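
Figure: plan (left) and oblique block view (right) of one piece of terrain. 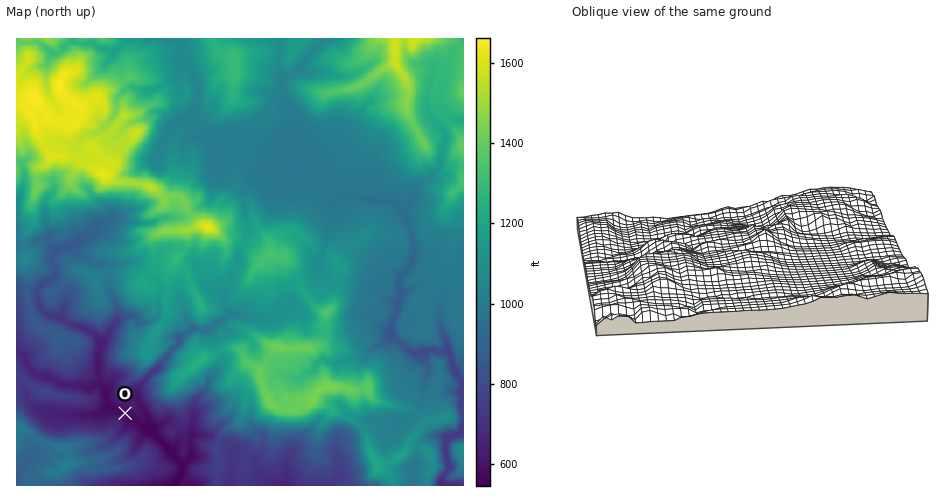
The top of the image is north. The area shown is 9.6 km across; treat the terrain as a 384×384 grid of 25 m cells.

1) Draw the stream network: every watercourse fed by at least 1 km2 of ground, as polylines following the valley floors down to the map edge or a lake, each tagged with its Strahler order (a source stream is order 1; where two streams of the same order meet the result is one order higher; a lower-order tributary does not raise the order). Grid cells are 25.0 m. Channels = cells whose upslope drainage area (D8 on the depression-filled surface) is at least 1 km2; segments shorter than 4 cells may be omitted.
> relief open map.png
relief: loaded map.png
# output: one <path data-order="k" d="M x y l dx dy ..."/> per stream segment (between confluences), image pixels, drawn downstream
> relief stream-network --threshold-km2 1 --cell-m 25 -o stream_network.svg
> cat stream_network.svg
<path data-order="1" d="M158 485l18 0"/><path data-order="2" d="M286 485l-7 0"/><path data-order="1" d="M231 471l-2 7 0 7"/><path data-order="1" d="M340 470l-1 6-10 9-43 0"/><path data-order="3" d="M182 468l0 3-6 11 0 3"/><path data-order="1" d="M286 467l0 3 1 1 0 11-1 3"/><path data-order="3" d="M151 431l17 17 1 4 11 10 2 6"/><path data-order="1" d="M404 417l12-3 5-7 0-14 2-1 0-5 2-4 0-4 3-7 0-4-2-4-1-9 6-5"/><path data-order="1" d="M61 415l37-1 5-2 3-4 6 0"/><path data-order="1" d="M194 415l0 9-1 1 0 4-3 7 0 12 2 1 0 5-3 5-6 4-1 5"/><path data-order="2" d="M112 408l8 3 7 3 14 12 4 2 3 0 3 3"/><path data-order="2" d="M101 385l5 9 2 10 4 4"/><path data-order="1" d="M304 376l3-4 5 0 2-1 2-7 5-5 5 0 3 3 5 0 1 1 6 0 10-6 14 0 11-12 7-2 3-3 11 0"/><path data-order="1" d="M26 361l1 5 7 7 5 3 4 0 3 2 8 1 3 4 6 2 11 0 1 1 9 0 1 1 6 0 4-2 6 0"/><path data-order="3" d="M447 351l4 4 1 10 2 5 0 3 7 9 1 3 0 5 1 1 0 31-1 2 0 4-4 4-11 11-1 13 2 5 0 7-1 3-3 4-3 7 4 3 13 0"/><path data-order="3" d="M431 350l4 0 3 2 9-1"/><path data-order="2" d="M101 343l-2 11-1 1 0 11 1 2 2 17"/><path data-order="3" d="M397 340l13 11 21-1"/><path data-order="3" d="M392 335l5 5"/><path data-order="1" d="M388 331l4 4"/><path data-order="1" d="M125 317l-7 4-7 7-5 9-5 6"/><path data-order="2" d="M229 315l-6 5-6 2-8 7-3 1-14-1-4 4-6 2-1 1 0 5-1 2-6 5-6 6-2 4-6 5-3 7-5 2-16 18 0 6 14 24 1 11"/><path data-order="1" d="M285 310l-9 7-7 0-2 2-16 0-1-2-5 0-7-2-9 0"/><path data-order="1" d="M439 309l0 10 8 24 0 8"/><path data-order="3" d="M398 303l0 6-6 13 0 13"/><path data-order="1" d="M221 293l3 5 0 5 5 9 0 3"/><path data-order="1" d="M377 291l11 9 10 3"/><path data-order="1" d="M101 263l-6 0-11-6-6-1-9-10-1 0"/><path data-order="1" d="M321 258l1-1 0-4 5-14 0-20 6-7 0-9 4-5"/><path data-order="2" d="M55 252l-3 5 0 6 3 4 1 8-6 6-5 1-4 3-5 6 0 4 5 13 7 7 8 1 4 3 2 0 8 5 13 4 5 3 4 2 7 7 2 3"/><path data-order="2" d="M68 246l-6 1-7 5"/><path data-order="1" d="M48 239l2 5 5 5 0 3"/><path data-order="1" d="M111 219l-9 2-5 2-3 7-5 5-21 11"/><path data-order="3" d="M405 214l1 2 0 6 7 14 0 6 1 1 0 14-5 11-10 10-1 8 2 5 0 7-2 5"/><path data-order="1" d="M18 200l-1 1 0 45"/><path data-order="3" d="M388 200l4 1 13 13"/><path data-order="3" d="M337 198l4-1 10 0 2 1 10 0 1 2 8 0 2 1 14-1"/><path data-order="3" d="M309 187l10 9 10 6 6-4 2 0"/><path data-order="1" d="M284 181l3-2 3 1 9 0 1 1 4 0"/><path data-order="3" d="M304 181l5 6"/><path data-order="1" d="M256 173l6-7 10-18"/><path data-order="1" d="M314 167l-1 1 0 4-6 5 0 4 2 6"/><path data-order="1" d="M216 161l6-6"/><path data-order="2" d="M222 155l5-1 9-7 7-2 3 0 5-3 6 0 2 2 8 7 3 0 2-3"/><path data-order="1" d="M160 151l8-18 8-10 3-2 4 0 4 4"/><path data-order="2" d="M272 148l9-9 6 0 1 1"/><path data-order="2" d="M210 145l11 10 1 0"/><path data-order="1" d="M348 142l5 11 8 8 6 1 5 6 0 6-5 7 21 19"/><path data-order="3" d="M288 140l0 2 10 10 0 6 1 1 1 8 2 6 2 8"/><path data-order="1" d="M90 134l4 0 4-2 13-12 5-8 0-13 11-11 6-2 4 3 3 0 6 2 4 0 3-2 2 0 13-8 8-4 3-2 0-8 1-4 3 0"/><path data-order="2" d="M187 125l1 5 6 7 9 1 7 7"/><path data-order="1" d="M427 93l0 14 1 4 4 7 12 12 2 4 0 6-4 9 0 6-1 1-1 10-13 14-3 1-10 9-1 5-9 12 1 7"/><path data-order="2" d="M283 82l1 20 4 5 7 16-5 7-2 10"/><path data-order="1" d="M283 78l0 4"/><path data-order="1" d="M308 72l-3 0-1-1-11 1-7 5-3 5"/><path data-order="1" d="M47 63l5-8 8-4 9-9 25 1 5 5 5 0 7 3 2 0 4-2"/><path data-order="2" d="M183 63l5 2 5 11 3 3 0 6 3 5 0 8-3 7-4 11-3 3-2 1 0 5"/><path data-order="1" d="M115 53l2-4"/><path data-order="2" d="M117 49l8-8 2 0 4-2 35 0 1 1 6 0 1 1 4 0 3 2 0 6-1 1-1 8 4 5"/>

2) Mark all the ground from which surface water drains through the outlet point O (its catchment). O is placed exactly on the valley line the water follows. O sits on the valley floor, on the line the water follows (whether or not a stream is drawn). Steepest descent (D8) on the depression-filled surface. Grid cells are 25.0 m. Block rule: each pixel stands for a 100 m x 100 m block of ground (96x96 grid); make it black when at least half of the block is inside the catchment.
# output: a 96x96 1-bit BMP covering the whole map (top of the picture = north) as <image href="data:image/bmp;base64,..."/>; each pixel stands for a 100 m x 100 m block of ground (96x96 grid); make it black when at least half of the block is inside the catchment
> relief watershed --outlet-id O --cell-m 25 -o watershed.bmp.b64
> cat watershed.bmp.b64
<image width="96" height="96" href="data:image/bmp;base64,Qk2+BAAAAAAAAD4AAAAoAAAAYAAAAGAAAAABAAEAAAAAAIAEAAATCwAAEwsAAAIAAAAAAAAA////AAAAAAAAAAAAAAAAAAAAAAAAAAAAAAAAAAAAAAAAAAAAAAAAAAAAAAAAAAAAAAAAAAAAAAAAAAAAAAAAAAAAAAAAAAAAAAAAAAAAAAAAAAAAAAAAAAAAAAAAAAAAAAAAAAAAAAAA4AAAAAAAAAAAAAAD/4AAAAAAAAAAAAAP/+AAAAAAAAAAAAA///AAAAAAAAAAAAB///gAAAAAAAAAAAD///wAAAAAAAAAAAD///4AAAAAAAAAAAD///4AAAAAAAAAAAD///8AAAAAAAAAAAD///+AAAAAAAAAAAD///8AAAAAAAAAAAD///8AAAAAAAAAAAD///4AAAAAAAAAAAD///4AAAAAAAAAAAD///8AAAAAAAAAAAD///+AAAAAAAAAAAD////AAAAAAAAAAAD////gAAAAAAAAAAD////gAAAAAAAAAAD////wAAAAAAAAAAD////wAAAAAAAAAAD////wAAAAAAAAAAD////wAAAAAAAAAAD////4AAAAAAAAAAD////8AAAAAAAAAAD////8AAAAAAAAAAD////+AAAAAAAAAAD/////AAAAAAAAAAD/////AAAAAAAAAAD/////AAAAAAAAAAD/////AAAAAAAAAAD/////AAAAAAAAAAD/////AAAAAAAAAAD/////AAAAAAAAAAD/////gAAAAAAAAAD/////gAAAAAAAAAD/////gAAAAAAAAAD/////gAAAAAAAAAD/////gAAAAAAAAAD/////wAAAAAAAAAD/////wAAAAAAAAAA/////4AAAAAAAAAB/////8AAAAAAAAAB/////+AAAAAAAAAB/////+AAAAAAAAAA/////+AAAAAAAAAA/////+AAAAAAAAAAf/////gAAAAAAAAAf/////gAAAAAAAAAf/////AAAAAAAAAAf////+AAAAAAAAAAf////+AAAAAAAAAAf////8AAAAAAAAAAP////8AAAAAAAAAAP///+AAAAAAAAAAAP///8AAAAAAAAAAAH///wAAAAAAAAAAAH//gAAAAAAAAAAAAP//AAAAAAAAAAAAAP/4AAAAAAAAAAAAAD/wAAAAAAAAAAAAAB/AAAAAAAAAAAAAAA8AAAAAAAAAAAAAAAAAAAAAAAAAAAAAAAAAAAAAAAAAAAAAAAAAAAAAAAAAAAAAAAAAAAAAAAAAAAAAAAAAAAAAAAAAAAAAAAAAAAAAAAAAAAAAAAAAAAAAAAAAAAAAAAAAAAAAAAAAAAAAAAAAAAAAAAAAAAAAAAAAAAAAAAAAAAAAAAAAAAAAAAAAAAAAAAAAAAAAAAAAAAAAAAAAAAAAAAAAAAAAAAAAAAAAAAAAAAAAAAAAAAAAAAAAAAAAAAAAAAAAAAAAAAAAAAAAAAAAAAAAAAAAAAAAAAAAAAAAAAAAAAAAAAAAAAAAAAAAAAAAAAAAAAAAAAAAAAAAAAAAAAAAAAAAAAAAAAAAAAAAAAAAAAAAAAAAAAAAAAAAAAAAAAAAAAAAAAAAAAAAAAAAAAAAAAAAA="/>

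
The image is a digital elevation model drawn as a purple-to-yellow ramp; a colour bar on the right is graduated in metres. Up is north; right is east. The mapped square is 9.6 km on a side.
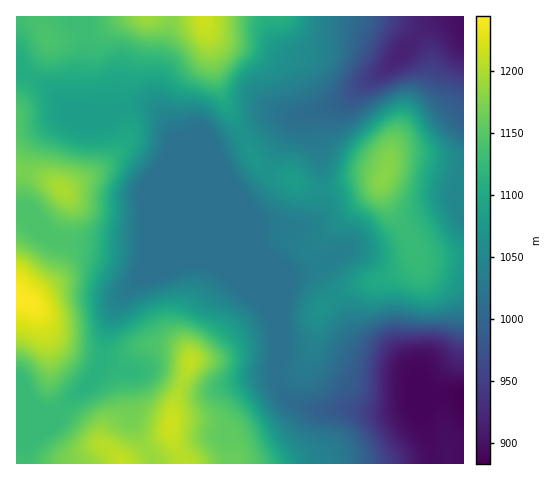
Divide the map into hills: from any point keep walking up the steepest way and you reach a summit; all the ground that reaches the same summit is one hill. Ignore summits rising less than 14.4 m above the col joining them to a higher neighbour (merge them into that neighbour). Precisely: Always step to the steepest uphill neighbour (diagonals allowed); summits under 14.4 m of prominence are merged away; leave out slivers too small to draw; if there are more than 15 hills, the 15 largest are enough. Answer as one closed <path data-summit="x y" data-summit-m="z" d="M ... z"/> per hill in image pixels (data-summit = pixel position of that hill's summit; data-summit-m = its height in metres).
<path data-summit="383 179" data-summit-m="1180" d="M463 16l-21 1-14 6-42 45-18 12-27 22-19 7-5 6-1 12 4 20 2 55-8 18-13 7-16-2-27 0-2 2 3 72 14 16 4 14 0-28 10-23 14-5 14-1 9 8 21 33 8 21 9 9 30 14 14 9 9 8 2 8 13 11 4 2 20 0 8 3 2-1z"/><path data-summit="204 17" data-summit-m="1217" d="M448 16l-431 0-1 53 37 23 17 18 41 4 19-8 18 0 9 3 6 7 15 25 56 137 24 20 1-31-3-11-43-106 32-16 29-20 31 0 36-12 27-22 18-12 42-45z"/><path data-summit="171 426" data-summit-m="1218" d="M202 261l-13 0-21 5-29 12-20 21-14 38-5 26 27 8 3 47 24 46 278-1-1-15-10-34 9-15-42 14-21 0-14-4-33 1-22-6-11-5-10-17-1-11 4-14 0-15-7-27-16-18-27-23-14-10z"/><path data-summit="17 297" data-summit-m="1245" d="M315 272l-27 4-11 25 3 56-4 18 2 10 8 12 12 7 22 6 33-1 14 4 26-1 37-13-9 15 10 34 1 15 31 1 1-66-10-3-20 0-4-2-13-11-2-8-9-8-14-9-30-14-9-9-11-27-18-27z"/><path data-summit="62 189" data-summit-m="1199" d="M18 70l-2 0 1 143 22 8 15 18 6 2 50 4 36-3 44 19 12 0 14 3 17 12-55-135-15-25-6-7-9-3-18 0-19 8-41-4-17-18z"/><path data-summit="294 180" data-summit-m="1083" d="M321 109l-23 6-24-1-29 20-32 16 43 106 2 11-2-19 0-21 2-2 43 2 10-5 8-12 3-8 0-27-2-28-4-29z"/><path data-summit="123 463" data-summit-m="1212" d="M103 364l-3 0-5 12-12 13-51 48-8 4 0 23 130-1-24-45-3-47z"/>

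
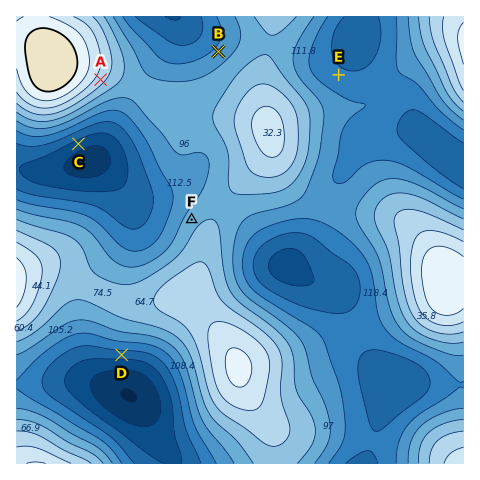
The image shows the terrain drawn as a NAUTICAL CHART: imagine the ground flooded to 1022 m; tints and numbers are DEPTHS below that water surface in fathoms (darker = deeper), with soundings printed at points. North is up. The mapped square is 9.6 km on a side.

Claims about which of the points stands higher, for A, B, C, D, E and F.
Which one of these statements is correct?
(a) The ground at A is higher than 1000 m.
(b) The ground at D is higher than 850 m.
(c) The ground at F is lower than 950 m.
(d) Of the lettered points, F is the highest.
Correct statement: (c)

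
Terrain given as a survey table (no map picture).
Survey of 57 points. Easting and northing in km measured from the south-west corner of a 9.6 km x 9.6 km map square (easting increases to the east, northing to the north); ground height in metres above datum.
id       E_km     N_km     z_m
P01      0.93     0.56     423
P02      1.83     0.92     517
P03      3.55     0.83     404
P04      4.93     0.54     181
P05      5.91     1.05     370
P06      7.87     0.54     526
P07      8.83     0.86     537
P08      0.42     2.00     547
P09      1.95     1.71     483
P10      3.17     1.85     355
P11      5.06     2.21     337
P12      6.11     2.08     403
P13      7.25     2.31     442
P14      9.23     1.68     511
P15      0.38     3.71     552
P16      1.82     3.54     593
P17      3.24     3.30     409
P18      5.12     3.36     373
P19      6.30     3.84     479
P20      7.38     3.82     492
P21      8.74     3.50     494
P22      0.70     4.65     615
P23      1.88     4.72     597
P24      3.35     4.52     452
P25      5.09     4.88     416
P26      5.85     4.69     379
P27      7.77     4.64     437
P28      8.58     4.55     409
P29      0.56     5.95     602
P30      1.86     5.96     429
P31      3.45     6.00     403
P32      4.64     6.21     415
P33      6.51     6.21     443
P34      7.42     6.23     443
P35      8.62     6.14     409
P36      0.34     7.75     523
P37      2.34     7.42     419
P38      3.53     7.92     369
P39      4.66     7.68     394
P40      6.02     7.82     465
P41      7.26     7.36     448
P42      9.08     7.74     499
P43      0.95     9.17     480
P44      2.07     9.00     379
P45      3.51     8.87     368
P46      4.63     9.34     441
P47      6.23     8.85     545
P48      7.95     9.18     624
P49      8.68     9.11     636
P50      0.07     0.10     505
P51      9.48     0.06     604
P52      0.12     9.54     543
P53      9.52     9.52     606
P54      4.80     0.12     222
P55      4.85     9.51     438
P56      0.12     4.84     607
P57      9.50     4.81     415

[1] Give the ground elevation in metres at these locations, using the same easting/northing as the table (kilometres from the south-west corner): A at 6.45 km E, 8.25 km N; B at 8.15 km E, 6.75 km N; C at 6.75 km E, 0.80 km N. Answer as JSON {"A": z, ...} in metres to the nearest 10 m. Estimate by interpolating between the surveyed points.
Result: {"A": 530, "B": 410, "C": 440}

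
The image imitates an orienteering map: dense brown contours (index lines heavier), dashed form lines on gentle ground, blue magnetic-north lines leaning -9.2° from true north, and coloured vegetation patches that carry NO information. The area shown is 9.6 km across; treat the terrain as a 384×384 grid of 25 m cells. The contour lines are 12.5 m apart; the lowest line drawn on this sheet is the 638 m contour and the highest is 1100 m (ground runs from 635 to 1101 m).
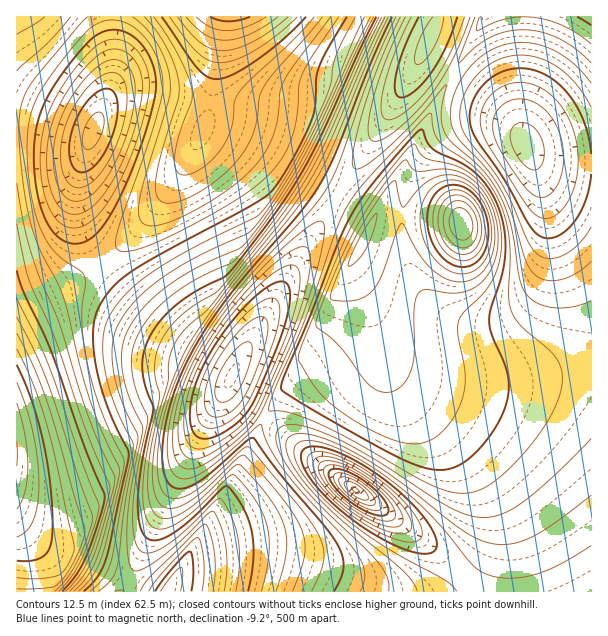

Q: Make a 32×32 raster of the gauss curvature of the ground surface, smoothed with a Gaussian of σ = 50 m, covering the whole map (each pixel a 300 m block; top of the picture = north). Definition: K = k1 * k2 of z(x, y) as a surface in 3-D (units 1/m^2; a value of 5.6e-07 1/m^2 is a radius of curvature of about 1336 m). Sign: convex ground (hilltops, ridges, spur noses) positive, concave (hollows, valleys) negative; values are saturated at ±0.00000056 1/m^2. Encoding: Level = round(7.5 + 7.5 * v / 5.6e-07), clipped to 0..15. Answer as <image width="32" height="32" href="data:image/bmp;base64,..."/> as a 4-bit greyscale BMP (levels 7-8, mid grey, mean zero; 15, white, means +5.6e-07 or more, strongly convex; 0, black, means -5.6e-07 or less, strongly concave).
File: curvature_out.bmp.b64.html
<image width="32" height="32" href="data:image/bmp;base64,Qk12AgAAAAAAAHYAAAAoAAAAIAAAACAAAAABAAQAAAAAAAACAAATCwAAEwsAABAAAAAAAAAAAAAAABEREQAiIiIAMzMzAERERABVVVUAZmZmAHd3dwCIiIgAmZmZAKqqqgC7u7sAzMzMAN3d3QDu7u4A////AIiXd3eId3d3d3d3d3d3d3eIiHd3eHd3d3d3d3d3d3d3d4h3d3iHd3d3d3d3d3d3d3d4h3d3h3eId3d3d3d3d3d3d4d3d4h4iHd4d3d3d3d3d3eId3d4iId3/Hd3d3d3d3d3eHiIeIh3eKd3eIiHd3d3d3iIiHeHd3d3eIiIh3d3h3d4eIiId3d3eIiIiId3d4h3iHeIiIZ3d4iIiIh3d3eIiIiHeIiHd3iIiIiId3d3iHeIh3iIiIh4iIiIiHd3d4d3iIh3iIiId3d4iId3d3d3d3iId4iIh3d3d4h3d3d3d3d3iId4iIh3d3d3d3d3d4d3d3iIeIiId3d3d3d3d3eId3d3iHeIiHh3eHd3d3d3h3d3d3iHiHd4h3h3d3d3d3d3d3d3h4d3d4h3d3d3d3d3d3d3d3eHd3eId3eZd3d3d3d3d4iHiHd3eId4qod4h3iId3eIh3iHd3eHeJl3eId4iId4iIh4h3d3h3eId4iIeIiId4iIiIh3d3h3d3iIiHeIiHeIiIiId3d4d3d4iIh3iIiHiIiIiId3d3d4iIiId4iIh3iIiIiHd4h3iIiIiHd4iId3d3d3iHiIh4iIiId3eIiId3d3d3d4iId4iIiHd3eIiHd3d3d3eIiId4iId3iHeIh3d3d3d3eIiHeIh3d4h3d4d3d3d3d3iIiHd3d3"/>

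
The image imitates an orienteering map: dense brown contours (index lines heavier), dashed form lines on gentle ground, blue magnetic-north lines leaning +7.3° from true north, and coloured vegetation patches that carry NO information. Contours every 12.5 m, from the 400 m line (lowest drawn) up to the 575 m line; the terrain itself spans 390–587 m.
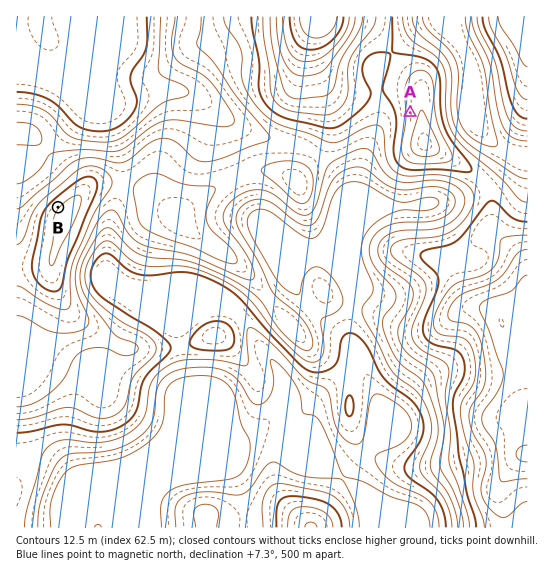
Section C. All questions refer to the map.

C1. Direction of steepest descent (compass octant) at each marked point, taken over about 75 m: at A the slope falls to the W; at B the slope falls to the NW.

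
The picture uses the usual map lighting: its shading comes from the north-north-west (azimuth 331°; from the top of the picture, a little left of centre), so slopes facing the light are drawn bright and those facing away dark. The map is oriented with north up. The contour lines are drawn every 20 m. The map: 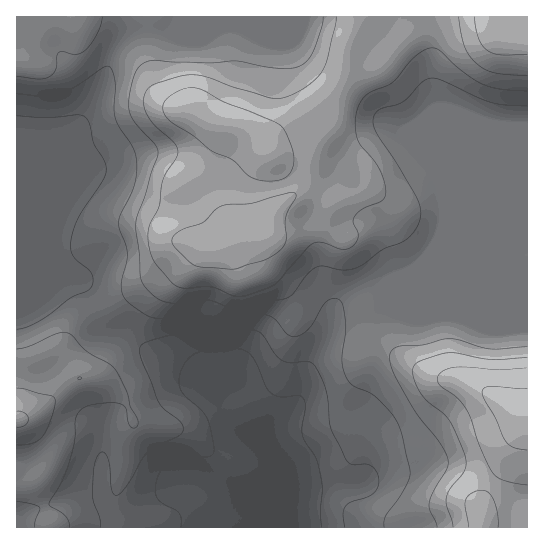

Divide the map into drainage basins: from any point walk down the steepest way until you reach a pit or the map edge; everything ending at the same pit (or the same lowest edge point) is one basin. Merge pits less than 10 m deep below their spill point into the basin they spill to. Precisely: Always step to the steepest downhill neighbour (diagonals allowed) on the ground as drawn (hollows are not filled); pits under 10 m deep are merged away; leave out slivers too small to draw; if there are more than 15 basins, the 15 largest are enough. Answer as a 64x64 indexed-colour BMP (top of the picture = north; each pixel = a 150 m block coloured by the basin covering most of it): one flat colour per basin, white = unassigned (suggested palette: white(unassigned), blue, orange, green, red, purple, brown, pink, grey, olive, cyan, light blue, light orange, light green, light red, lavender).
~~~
<image width="64" height="64" href="data:image/bmp;base64,Qk12CAAAAAAAAHYAAAAoAAAAQAAAAEAAAAABAAQAAAAAAAAIAAATCwAAEwsAABAAAAAAAAAA////ALR3HwAOf/8ALKAsACgn1gC9Z5QAS1aMAMJ34wB/f38AIr28AM++FwDox64AeLv/AIrfmACWmP8A1bDFABEREREREREREREREREREREREREREREREREREREREREREREREREREREREREREREREREREREREREREREREREREREREREREREREREREREREREREREREREREREREREREREREREREREREREREREREREREREREREREREREREREREREREREREREREREREREREREREREREREREREREREREREREREREREREREREREREREREREREREREREREREREREREREREREREREREREREREREREREREREREREREREREREREREREREREREREREREREREREREREREREREREREREREREREREREREREREREREREREREREREREREREREREREREREREREREREREREREREREREREREREREREREREREREREREREREREREREREREREREREREREREREREREREREREREREREREREREREREREREREREREREREREREREREREREREREREREREREREREREREREREREREREREREREREREREREREREREREREREREREREREREREREREREREREREREREREREREREREREREREiERERERERERERERERERERERERERERERERERERERERESIiERERERERERERERERERERERERERERERERERERERERIiIhEREREREREREREREREREREREREREREREREREREREiIiIRERERERERERERERERERERERERERERERERERERESIiIiERERERERERERERERERERERERERERERERERERERIiIiIREREREREREREREREREREREREREREREREREREREiIiIRERERERERERERERERERERERERERERERERERERESIiIhERERERERERERERERERERERERERERERERERERERIiIiEREREREREREREREREREREREREREREREREREREREiIiIRERERERERERERERERERERERERERERERERERERESIiIiERERERERERERERERERERERERERERERERERERERIiIiIhEREREREREREREREREREREREREREREREREREREiIiIiIhERERERERERERERERERERERERERERERERERESIiIiIiIhERERERERERERERERERERERERERERERERERIiIiIiIiIREREREREREREREREREREREREREREREREREiIiIiIiIiIRERERERERERERERERERERERERERERERESIiIiIiIiIiERERERERERERERERERERERERERERERERIiIiIiIiIiIiEREREREREREREREREREREREREREREREiIiIiIiIiIiIhERERERERERERERERERERERERERERESIiIiIiIiIiIiIRERERERERERERERERERERERERERERIiIiIiIiIiIiIiEREREREREREREREREREREREREREREiIiIiIiIiIiIiIiIiIhERERERERERERERERERERERESIiIiIiIiIiIiIiIiIiIiERERERERERERERERERERERIiIiIiIiIiIiIiIiIiIiIhEREREREREREREREREREREiIiIiIiIiIiIiIiIiIiIiERERERERERERERERERERESIiIiIiIiIiIiIiIiIiIiIRERERERERERERERERERERIiIiIiIiIiIiIiIiIiIiIiEREREREREREREREREREREiIiIiIiIiIiIiIiIiIiIiIhERERERERERERERERERESIiIiIiIiIiIiIiIiIiIiIiERERERERERERERERERERIiIiIiIiIiIiIiIiIiIiIiEREREREREREREREREREREiIiIiIiIiIiIiIiIiIiIiIRERERERERERERERERERESIiIiIiIiIiIiIiIiIiIiIRERERERERERERERERERERIiIiIiIiIiIiIiIiIiIiIhEREREREREREREREREREREiIiIiIiIiIiIiIiIiIiIhERERERERERERERERERERESIiIiIiIiIiIiIiIiIiIhERERERERERERERERERERERIiIiIiIiIiIiIiIiIiIhEREREREREREREREREREREREiIiIiIiIiIiIiIiIiERERERERERERERERERERERERESIiIiIiIiIiIiIiIhERERERERERERERERERERERERERIiIiIiIiIiIiIiEREREREREREREREREREREREREREREiIiIiIiIiIiIhERERERERERERERERERERERERERERESIiIiIiIiIiIiERERERERERERERERERERERERERERERIiIiIiIiIiIiEREREREREREREREREREREREREREREREiIiIiIiIiIiIRERERERERERERERERERERERERERERESIiIiIiIiIiIhEREREREREREREREREREREREREREREREiIiIiIiIiIiERERERERERERERERERERERERERERERERIiIiIiIiIiIREREREREREREREREREREREREREREREREiIiIiIiIiIhERERERERERERERERERERERERERERERESIiIiIiIiIiEREREREREREREREREREREREREREREREREiIiIiIiIiIRERERERERERERERERERERERERERERERERIiIiIiIiIhERERERERERERERERERERERERERERER"/>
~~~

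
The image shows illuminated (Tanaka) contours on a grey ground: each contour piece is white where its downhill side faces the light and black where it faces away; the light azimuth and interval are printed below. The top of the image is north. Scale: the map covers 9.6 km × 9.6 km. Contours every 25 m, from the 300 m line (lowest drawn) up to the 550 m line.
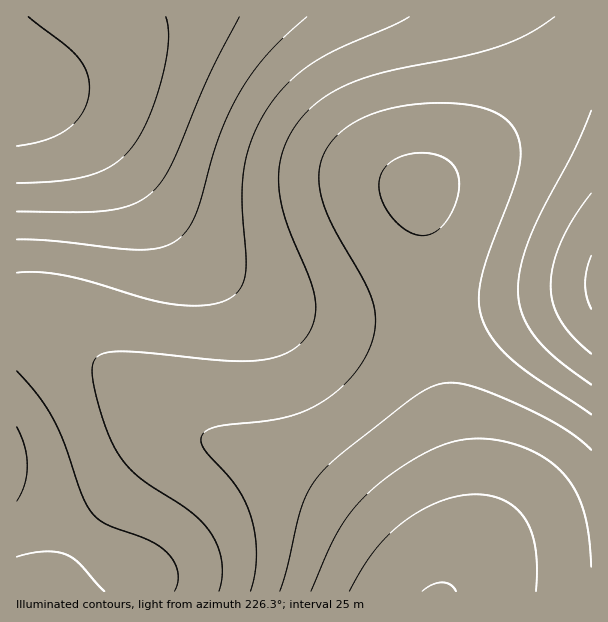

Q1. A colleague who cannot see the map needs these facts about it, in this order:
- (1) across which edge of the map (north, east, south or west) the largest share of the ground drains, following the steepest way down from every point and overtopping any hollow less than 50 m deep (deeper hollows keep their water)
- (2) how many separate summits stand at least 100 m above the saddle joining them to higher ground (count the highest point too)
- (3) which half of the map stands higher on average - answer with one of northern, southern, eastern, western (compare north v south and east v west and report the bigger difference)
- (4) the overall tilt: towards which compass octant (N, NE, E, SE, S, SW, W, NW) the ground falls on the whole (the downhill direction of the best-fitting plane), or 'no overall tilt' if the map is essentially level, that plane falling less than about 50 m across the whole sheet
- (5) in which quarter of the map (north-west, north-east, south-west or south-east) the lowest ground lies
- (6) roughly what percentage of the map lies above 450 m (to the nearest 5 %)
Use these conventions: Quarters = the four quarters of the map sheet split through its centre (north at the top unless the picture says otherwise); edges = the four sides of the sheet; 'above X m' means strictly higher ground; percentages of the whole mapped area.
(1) The largest share of the runoff leaves by the southern edge.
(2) Counting only tops that stand 100 m proud, the map has 1 summit.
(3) Taken as a whole, the western half is higher than the eastern.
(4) The general tilt is down to the south-east (the land rises towards the north-west).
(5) Look to the south-east quarter for the lowest ground.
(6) About 25 % of the map lies above 450 m.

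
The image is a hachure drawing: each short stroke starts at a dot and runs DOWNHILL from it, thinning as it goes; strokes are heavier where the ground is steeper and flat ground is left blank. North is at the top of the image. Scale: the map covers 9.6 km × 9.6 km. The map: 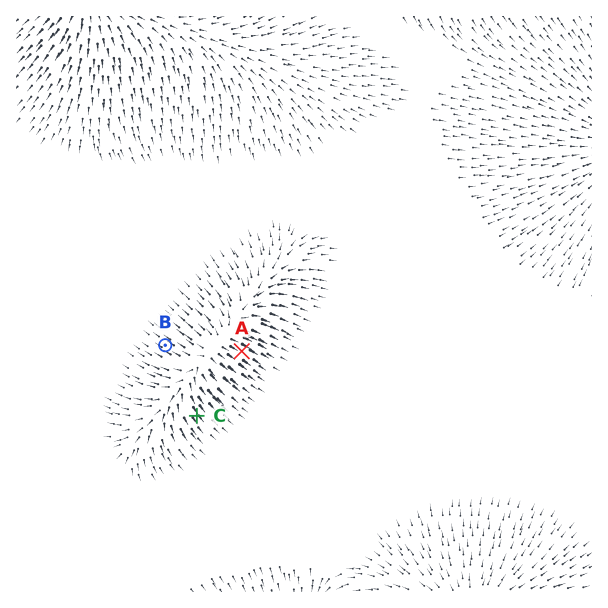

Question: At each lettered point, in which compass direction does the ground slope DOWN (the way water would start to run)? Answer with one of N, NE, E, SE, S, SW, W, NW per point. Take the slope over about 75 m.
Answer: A SE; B NW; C SE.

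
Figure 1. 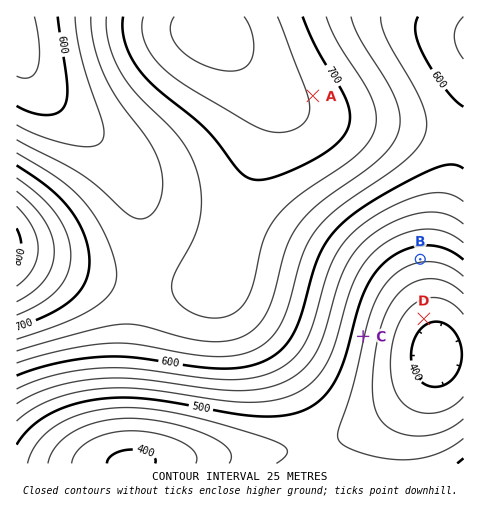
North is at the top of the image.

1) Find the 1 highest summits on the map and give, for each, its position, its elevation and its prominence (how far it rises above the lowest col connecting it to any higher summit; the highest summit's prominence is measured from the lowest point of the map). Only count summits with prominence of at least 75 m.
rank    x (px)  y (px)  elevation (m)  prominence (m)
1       210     32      763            95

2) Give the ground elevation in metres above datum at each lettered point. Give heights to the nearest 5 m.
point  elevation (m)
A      720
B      480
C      475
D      405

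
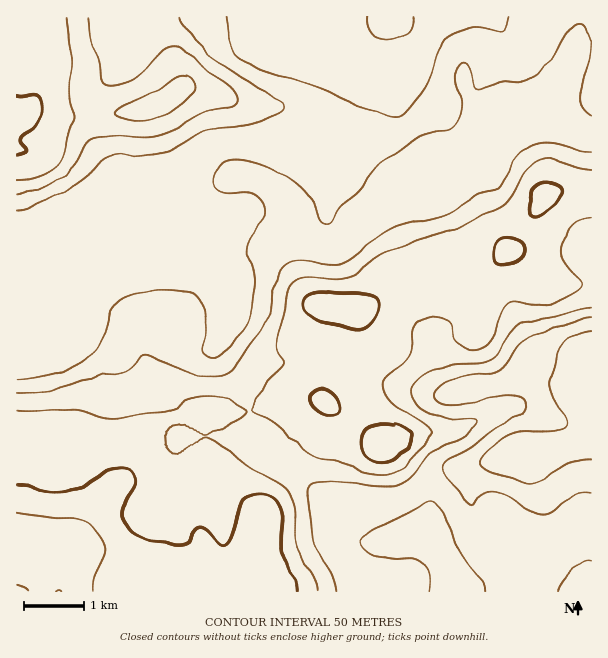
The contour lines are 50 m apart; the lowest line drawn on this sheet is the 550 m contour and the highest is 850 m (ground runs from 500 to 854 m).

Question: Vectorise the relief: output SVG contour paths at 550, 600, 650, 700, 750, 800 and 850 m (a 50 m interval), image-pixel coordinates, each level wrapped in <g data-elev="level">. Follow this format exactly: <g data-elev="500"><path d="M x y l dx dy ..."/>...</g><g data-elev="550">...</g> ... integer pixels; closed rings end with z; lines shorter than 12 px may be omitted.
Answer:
<g data-elev="550"><path d="M591 460l-10 0-9 2-33 20-9 2-44-13-4-3-2-4 2-6 8-9 11-9 10-6 16-4 28 1 6-2 5-3 1-3-1-4-16-29 0-10 5-14 4-16 3-6 13-9 16-4"/><path d="M366 17l1 9 4 7 9 5 10 1 11-2 8-4 4-7 1-9"/><path d="M508 17l-1 10-3 4-21-3-10 0-15 4-13 7-7 11-6 24-6 13-19 24-6 4-6 1-29-8-52-22-48-15-18-8-12-9-6-9-2-7 0-21"/></g><g data-elev="600"><path d="M591 493l-9 0-7 2-21 16-9 3-6 0-8-2-22-16-12-4-12 2-12 11-3 0-26-32-2-5 2-4 6-6 23-12 30-23 21-11 3-4 0-3-3-4-5-3-13-3-14 2-28 8-14 1-11-4-3-3-2-4 4-8 14-8 15-4 24-1 9-4 8-8 11-18 8-6 48-16 16-4"/><path d="M17 211l12-3 43-21 15-11 15-16 6-4 11-2 27 1 13-1 15-6 33-18 38-4 31-12 7-4-1-5-6-6-64-42-30-33-4-7"/><path d="M591 115l-7-7-4-10 2-11 8-27 0-21-5-12-3-3-4-1-5 2-4 5-25 38-8 7-9 5-27 2-21 7-5-4-6-19-3-3-4 1-4 5-1 11 1 9 5 12 0 6-3 11-4 8-6 4-15 1-9 3-41 26-9 8-18 23-16 16-8 14-4 3-5-1-4-4-7-18-6-9-23-17-15-7-23-7-12-1-9 2-6 5-5 7-1 8 3 6 8 5 21-1 9 2 8 7 3 11-2 7-11 17-3 9 0 9 6 24-5 37-5 12-18 23-7 6-7 2-6-1-4-4-1-5 4-18 0-10-4-15-7-10-6-3-7-1-32 0-24 6-11 6-4 6-13 38-3 6-7 6-17 9-18 7-18 3-18 1"/></g><g data-elev="650"><path d="M336 591l-5-18-14-23-4-11-6-47 2-7 8-3 22 0 45 5 14-2 10-4 6-6 11-15 7-8 9-6 25-11 7-6 4-6-1-3-3-1-20 0-13-3-11-3-9-6-6-6-2-8 2-7 5-8 10-7 17-5 15-3 22-1 8-2 8-7 13-23 9-7 25-4 45-11"/><path d="M485 591l-4-12-21-27-17-41-6-7-8-4-6 3-19 13-34 15-7 6-2 6 4 8 10 5 14 3 24 0 10 4 4 4 2 6 0 18"/><path d="M591 561l-6 0-7 5-16 16-4 9"/><path d="M17 194l28-8 18-9 12-12 10-19 8-7 17-3 34 1 15-2 17-7 27-16 9-2 19-3 7-5-1-7-8-9-23-17-21-18-11-5-5 1-5 3-20 21-10 7-18 7-8 0-4-1-3-4-2-18-8-24-3-21"/><path d="M591 153l-40-11-9 0-8 2-9 4-6 7-13 23-6 8-6 3-21 7-24 17-13 5-43 10-21 13-21 19-9 4-10 1-30-5-14 3-6 5-4 8-9 37-6 14-25 38-11 9-14 2-16-2-20-5-25-12-8-2-3 2-9 11-9 4-33 6-45 13-28 3"/></g><g data-elev="700"><path d="M318 591l-4-13-16-29-3-12-1-31-4-11-6-8-9-7-21-11-47-32-7 2-23 14-4 0-8-9 0-9 2-4 6-6 12 1 18 9 4 0 34-18 5-6-5-4-19-9-16-2-17 3-21 13-24 2-28 5-12-1-20-6-10-2-57 1"/><path d="M17 180l24-5 15-8 6-9 5-21 7-17 1-4-6-21 2-30-3-24-1-24"/><path d="M591 170l-13-2-26-8-7-1-8 2-10 8-15 28-11 10-18 7-28 16-33 8-41 16-9 6-13 12-9 5-12 2-30-2-13 4-5 4-3 8-5 25-6 23 0 9 8 10 0 5-20 21-13 24 25 14 30 28 9 5 24 5 21 9 12 3 15 0 12-4 9-7 18-20 6-11 0-3-5-4-34-21-6-8-5-10 0-5 2-3 18-14 9-11 2-8-1-13 2-7 5-4 6-2 19 0 6 4 4 15 5 6 14 5 6 1 6-2 6-7 11-29 7-9 6-2 21 4 12-1 17-7 15-10 2-3-1-3-11-11-6-9-2-9 0-7 4-11 7-9 8-5 10-2"/><path d="M136 120l19-1 17-8 21-18 3-6-2-4-7-6-8-1-21 14-34 15-9 8 2 3 3 1z"/></g><g data-elev="750"><path d="M299 591l-3-9-10-19-3-12-2-42-5-8-7-5-14-2-6 2-5 4-5 9-7 27-4 7-3 3-4-1-14-15-7-4-5 3-7 13-9 3-36-7-9-5-8-8-3-9 0-9 11-21 2-6-3-7-7-5-7-1-8 2-30 18-15 5-16 0-33-8"/><path d="M377 462l12 0 12-7 10-14 1-6-2-4-9-5-12-2-15 2-9 4-4 8 1 12 5 8z"/><path d="M327 414l8 0 4-3 1-4-1-6-4-6-6-5-6-1-6 1-6 5-1 4 1 5 6 7z"/><path d="M355 330l11-2 10-11 3-12-1-5-4-4-11-3-24 1-21-2-9 2-4 4-2 5 1 6 7 8 9 4z"/><path d="M500 264l13-1 9-5 3-7-3-8-6-4-7-1-8 1-4 3-3 6-1 9 2 5z"/><path d="M533 216l4 1 5-2 14-12 6-9-1-6-6-4-7-1-6 1-6 4-5 7-2 9 1 8z"/><path d="M17 156l8-6-5-9 1-4 15-13 5-7 2-9-2-7-3-5-21 0"/></g><g data-elev="800"><path d="M93 591l1-12 9-21 2-7-4-12-9-13-7-5-8-3-60-5"/></g><g data-elev="850"><path d="M28 591l-4-4-7-3"/></g>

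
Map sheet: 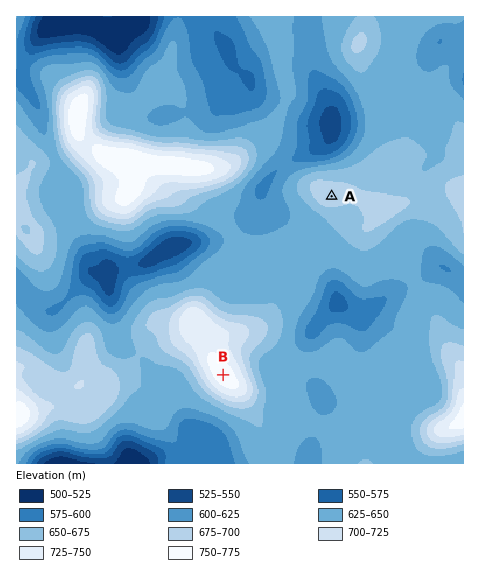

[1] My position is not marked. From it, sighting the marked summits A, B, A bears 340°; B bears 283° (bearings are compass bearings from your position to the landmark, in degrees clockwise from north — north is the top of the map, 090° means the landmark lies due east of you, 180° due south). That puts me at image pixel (412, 418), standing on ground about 645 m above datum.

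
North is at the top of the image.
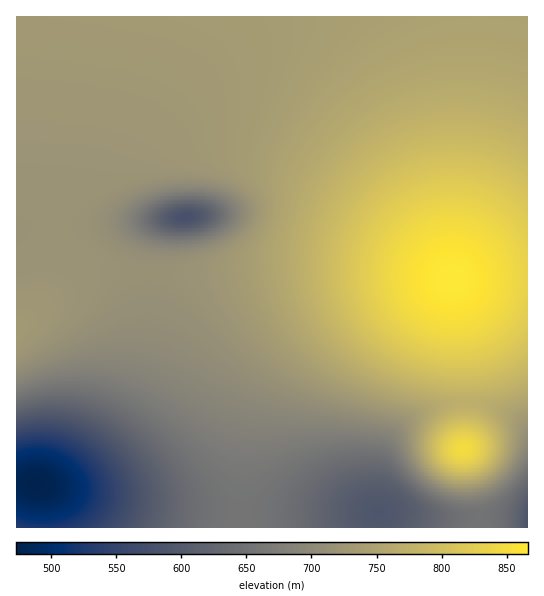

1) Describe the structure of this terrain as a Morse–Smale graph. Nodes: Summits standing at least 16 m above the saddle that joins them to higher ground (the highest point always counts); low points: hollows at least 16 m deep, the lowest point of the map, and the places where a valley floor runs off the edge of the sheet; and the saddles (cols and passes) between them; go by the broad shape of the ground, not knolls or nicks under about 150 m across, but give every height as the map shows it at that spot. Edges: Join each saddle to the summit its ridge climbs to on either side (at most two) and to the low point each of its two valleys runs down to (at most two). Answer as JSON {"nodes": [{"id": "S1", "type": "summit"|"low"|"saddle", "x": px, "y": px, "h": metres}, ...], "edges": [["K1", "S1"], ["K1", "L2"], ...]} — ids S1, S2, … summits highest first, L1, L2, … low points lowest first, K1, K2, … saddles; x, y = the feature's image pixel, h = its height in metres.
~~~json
{"nodes": [
{"id": "S1", "type": "summit", "x": 451, "y": 279, "h": 866},
{"id": "S2", "type": "summit", "x": 463, "y": 449, "h": 849},
{"id": "L1", "type": "low", "x": 37, "y": 483, "h": 473},
{"id": "L2", "type": "low", "x": 185, "y": 217, "h": 578},
{"id": "L3", "type": "low", "x": 527, "y": 523, "h": 586},
{"id": "L4", "type": "low", "x": 378, "y": 513, "h": 591},
{"id": "K1", "type": "saddle", "x": 466, "y": 402, "h": 772},
{"id": "K2", "type": "saddle", "x": 147, "y": 273, "h": 715},
{"id": "K3", "type": "saddle", "x": 241, "y": 513, "h": 655},
{"id": "K4", "type": "saddle", "x": 479, "y": 515, "h": 651}],
"edges": [["K1", "S1"], ["K1", "S2"], ["K1", "L4"], ["K1", "L3"], ["K2", "S1"], ["K2", "L1"], ["K2", "L2"], ["K3", "S1"], ["K3", "L1"], ["K3", "L4"], ["K4", "S1"], ["K4", "S2"], ["K4", "L4"], ["K4", "L3"]]}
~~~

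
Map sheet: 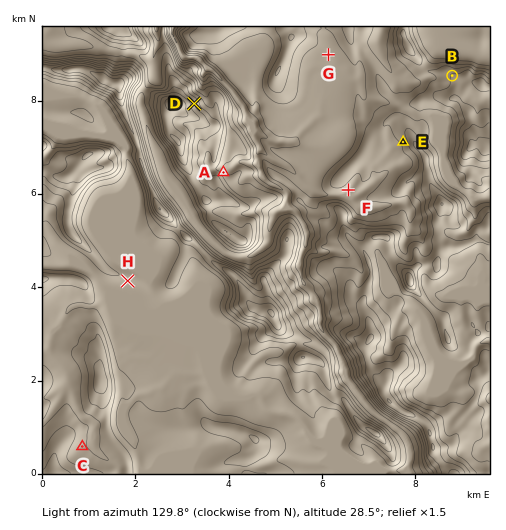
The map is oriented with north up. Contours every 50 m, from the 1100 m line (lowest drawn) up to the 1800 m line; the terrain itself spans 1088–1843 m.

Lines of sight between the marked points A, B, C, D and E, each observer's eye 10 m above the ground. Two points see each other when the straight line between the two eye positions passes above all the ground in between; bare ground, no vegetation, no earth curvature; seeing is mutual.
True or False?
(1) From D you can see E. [True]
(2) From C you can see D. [False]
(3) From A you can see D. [False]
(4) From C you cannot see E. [True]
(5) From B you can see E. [False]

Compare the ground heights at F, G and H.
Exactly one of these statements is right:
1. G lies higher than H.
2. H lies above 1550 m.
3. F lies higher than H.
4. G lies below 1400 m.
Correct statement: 4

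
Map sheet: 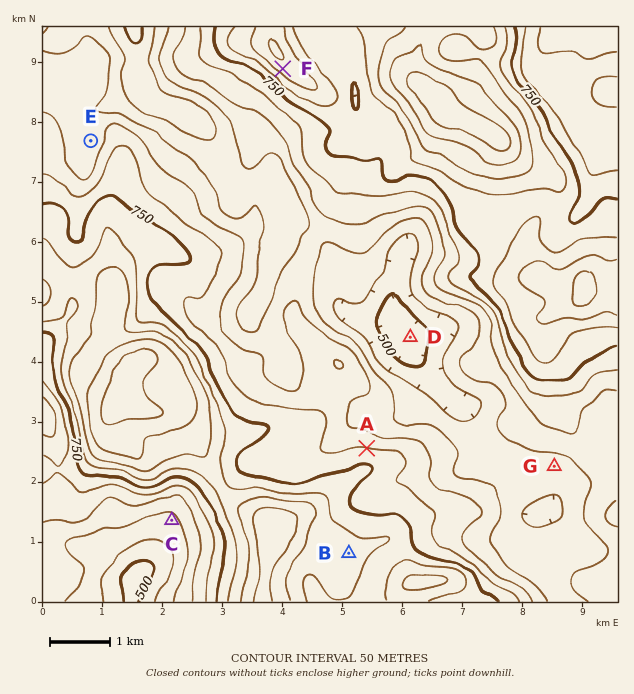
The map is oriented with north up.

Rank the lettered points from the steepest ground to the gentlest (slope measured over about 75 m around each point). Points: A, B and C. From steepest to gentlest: A C B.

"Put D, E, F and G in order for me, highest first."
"F E G D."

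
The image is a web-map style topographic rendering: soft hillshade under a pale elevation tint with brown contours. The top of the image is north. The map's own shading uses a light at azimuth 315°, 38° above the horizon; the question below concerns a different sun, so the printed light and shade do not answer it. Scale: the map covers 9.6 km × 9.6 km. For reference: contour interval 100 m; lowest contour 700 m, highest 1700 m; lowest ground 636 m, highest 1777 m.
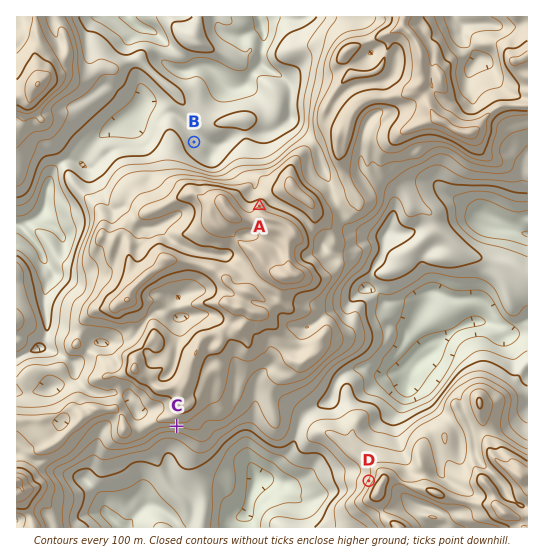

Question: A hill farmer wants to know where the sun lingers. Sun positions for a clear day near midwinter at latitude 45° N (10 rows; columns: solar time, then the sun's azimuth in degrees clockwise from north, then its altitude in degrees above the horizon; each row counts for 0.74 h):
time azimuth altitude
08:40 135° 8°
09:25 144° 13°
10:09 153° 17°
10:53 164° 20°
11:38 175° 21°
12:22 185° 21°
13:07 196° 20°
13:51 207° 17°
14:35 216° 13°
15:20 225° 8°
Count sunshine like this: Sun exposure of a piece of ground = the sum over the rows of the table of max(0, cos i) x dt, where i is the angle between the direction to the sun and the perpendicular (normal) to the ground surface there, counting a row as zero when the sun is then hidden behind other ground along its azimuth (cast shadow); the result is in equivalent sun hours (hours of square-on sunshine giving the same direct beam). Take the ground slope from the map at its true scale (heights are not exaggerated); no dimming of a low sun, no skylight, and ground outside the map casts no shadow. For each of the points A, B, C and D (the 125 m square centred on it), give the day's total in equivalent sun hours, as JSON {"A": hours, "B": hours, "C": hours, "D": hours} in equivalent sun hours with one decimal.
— {"A": 0.0, "B": 0.0, "C": 6.0, "D": 0.5}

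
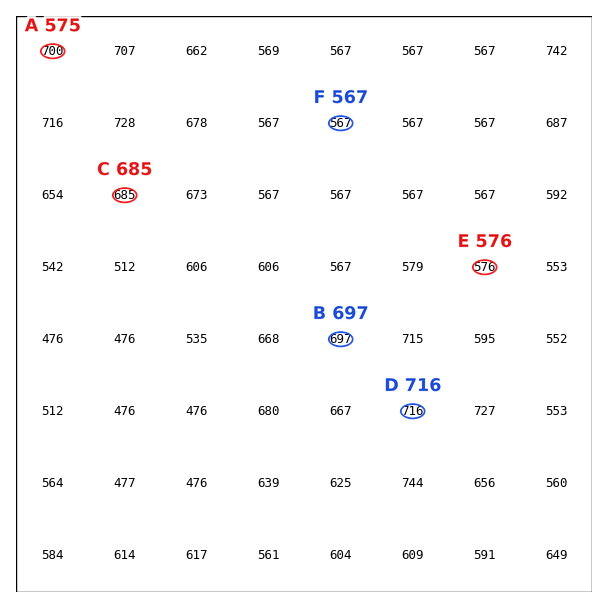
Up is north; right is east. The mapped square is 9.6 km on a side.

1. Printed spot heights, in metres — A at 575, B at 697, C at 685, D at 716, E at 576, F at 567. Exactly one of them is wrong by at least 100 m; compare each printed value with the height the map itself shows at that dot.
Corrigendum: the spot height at A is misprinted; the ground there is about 700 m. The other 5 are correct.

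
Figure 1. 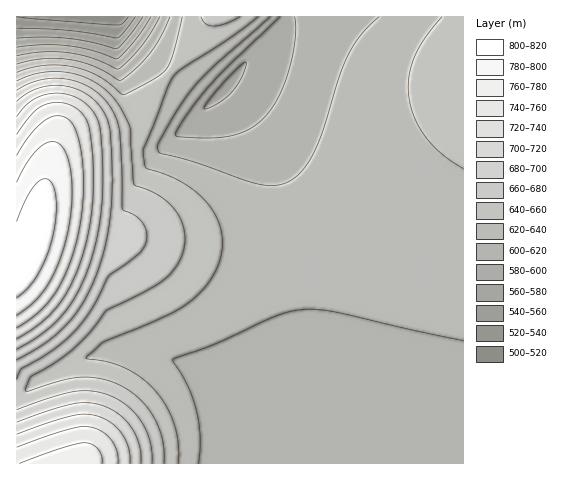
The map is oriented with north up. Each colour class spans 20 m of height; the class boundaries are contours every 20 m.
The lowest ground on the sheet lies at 510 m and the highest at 810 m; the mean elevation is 645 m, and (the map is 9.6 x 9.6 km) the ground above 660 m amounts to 21.1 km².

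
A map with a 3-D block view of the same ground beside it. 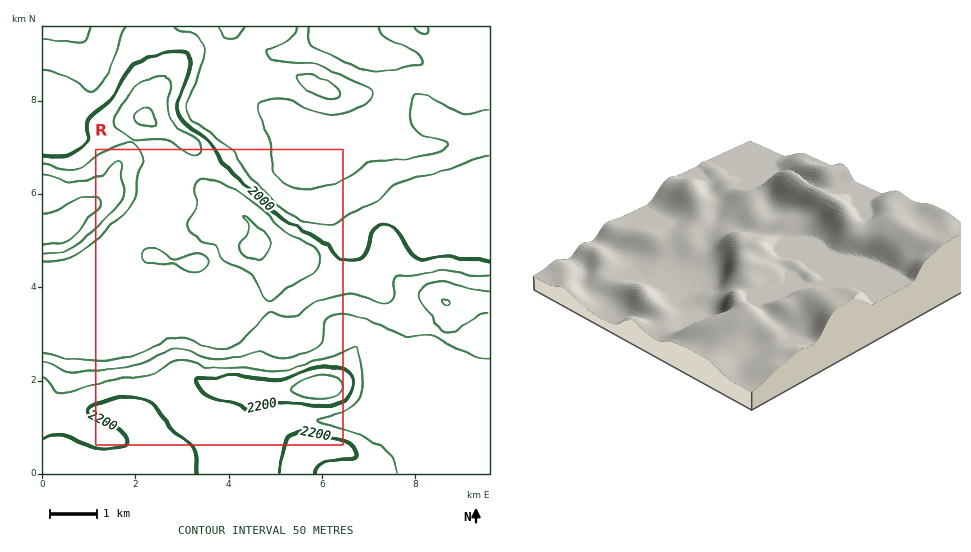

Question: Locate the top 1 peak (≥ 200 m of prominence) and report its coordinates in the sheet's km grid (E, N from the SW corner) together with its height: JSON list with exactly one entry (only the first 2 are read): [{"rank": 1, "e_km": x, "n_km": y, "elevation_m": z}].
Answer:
[{"rank": 1, "e_km": 5.96, "n_km": 1.86, "elevation_m": 2289}]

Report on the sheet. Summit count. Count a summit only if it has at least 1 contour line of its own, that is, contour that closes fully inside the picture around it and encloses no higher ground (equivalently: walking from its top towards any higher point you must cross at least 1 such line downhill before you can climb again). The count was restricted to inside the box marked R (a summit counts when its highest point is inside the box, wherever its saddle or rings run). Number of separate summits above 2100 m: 2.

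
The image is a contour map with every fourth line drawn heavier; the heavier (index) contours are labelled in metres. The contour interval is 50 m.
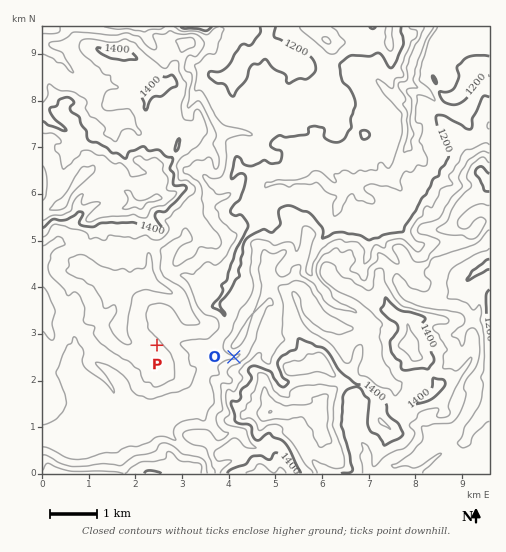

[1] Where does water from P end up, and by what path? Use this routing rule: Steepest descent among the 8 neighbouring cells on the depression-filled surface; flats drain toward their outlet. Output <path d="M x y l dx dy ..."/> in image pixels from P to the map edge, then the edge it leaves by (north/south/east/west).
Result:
<path d="M157 345l8-8 6 0 7 6 2 0 4 2 2 0 11 5 7 7 11-11 4-6 1-4 5-5 0-16-6-7 0-7 11-14 3-7 3-4 0-7 3-4 0-7 2-3 0-11 2-3 1-3 11-12-1-20 3-9 10-12 10-3 25 0 1-1 6 0 4-4 5-1 14 13 14 0 3-4 6 0 5-4 9-4 6 0 1 1 15 0 4-3 5-10 2-9 3-7 4-3 0-34-1-1 0-12-5-8 0-3 7-7 1-12 8-19 3-9 7-12 0-2"/>
exit: north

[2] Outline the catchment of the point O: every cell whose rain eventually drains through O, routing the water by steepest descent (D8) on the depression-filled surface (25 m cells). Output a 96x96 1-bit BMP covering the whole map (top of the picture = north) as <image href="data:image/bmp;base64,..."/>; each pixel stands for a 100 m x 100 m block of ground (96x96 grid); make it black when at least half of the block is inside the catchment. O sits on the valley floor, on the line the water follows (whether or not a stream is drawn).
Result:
<image width="96" height="96" href="data:image/bmp;base64,Qk2+BAAAAAAAAD4AAAAoAAAAYAAAAGAAAAABAAEAAAAAAIAEAAATCwAAEwsAAAIAAAAAAAAA////AAAAAAAAAAAAAAAAAAAAAAAAAAAAAAAAAAAAAAAAAAAAAAAAAAAAAAAAAAAAAAAAAAAAAAAAAAAAAAAAAAAAAAAAAAAAAAAAAAAAAAAAAAAAAAAAAAAAAAAAAAAAAAAAAAAAAAAAAAAAAAAAAAAAAAAAAAAAAAAAAAAAAAAAAAAAAAAAAAAAAAAAAAAAAAAAAAAAAAAAAAAAAAAAEAAAAAAAAAAAAAB4cAAAAAAAAAAAAAB/8AAAAAAAAAAAAAD/8AAAAAAAAAAAAAD/+AAAAAAAAAAAAAD//AAAAAAAAAAAAAD//gAAAAAAAAAAAAH//gAAAAAAAAAAAAH//gAAAAAAAAAAAAP//AAAAAAAAAAAAD//+AAAAAAAAAAAAH//8AAAAAAAAAAAAH//gAAAAAAAAAAAAH//gAAAAAAAAAAAAH//gAAAAAAAAAAAAH//AAAAAAAAAAAAAD/+AAAAAAAAAAAAAB/+AAAAAAAAAAAAAB/8AAAAAAAAAAAAAA/4AAAAAAAAAAAAAA/4AAAAAAAAAAAAAAf4AAAAAAAAAAAAAAf4AAAAAAAAAAAAAAP4AAAAAAAAAAAAAAH4AAAAAAAAAAAAAAHwAAAAAAAAAAAAAADwAAAAAAAAAAAAAADwAAAAAAAAAAAAAABAAAAAAAAAAAAAAAAAAAAAAAAAAAAAAAAAAAAAAAAAAAAAAAAAAAAAAAAAAAAAAAAAAAAAAAAAAAAAAAAAAAAAAAAAAAAAAAAAAAAAAAAAAAAAAAAAAAAAAAAAAAAAAAAAAAAAAAAAAAAAAAAAAAAAAAAAAAAAAAAAAAAAAAAAAAAAAAAAAAAAAAAAAAAAAAAAAAAAAAAAAAAAAAAAAAAAAAAAAAAAAAAAAAAAAAAAAAAAAAAAAAAAAAAAAAAAAAAAAAAAAAAAAAAAAAAAAAAAAAAAAAAAAAAAAAAAAAAAAAAAAAAAAAAAAAAAAAAAAAAAAAAAAAAAAAAAAAAAAAAAAAAAAAAAAAAAAAAAAAAAAAAAAAAAAAAAAAAAAAAAAAAAAAAAAAAAAAAAAAAAAAAAAAAAAAAAAAAAAAAAAAAAAAAAAAAAAAAAAAAAAAAAAAAAAAAAAAAAAAAAAAAAAAAAAAAAAAAAAAAAAAAAAAAAAAAAAAAAAAAAAAAAAAAAAAAAAAAAAAAAAAAAAAAAAAAAAAAAAAAAAAAAAAAAAAAAAAAAAAAAAAAAAAAAAAAAAAAAAAAAAAAAAAAAAAAAAAAAAAAAAAAAAAAAAAAAAAAAAAAAAAAAAAAAAAAAAAAAAAAAAAAAAAAAAAAAAAAAAAAAAAAAAAAAAAAAAAAAAAAAAAAAAAAAAAAAAAAAAAAAAAAAAAAAAAAAAAAAAAAAAAAAAAAAAAAAAAAAAAAAAAAAAAAAAAAAAAAAAAAAAAAAAAAAAAAAAAAAAAAAAAAAAAAAAAAAAAAAAAAAAAAAAAAAAAAAAAAAAAAAAAAAAAAAAAAAAAAAAAAAAAAAAAAAAAAAAAAAAAAAAAAAAAAAAAAAAAAAAAAAAAAAAAA="/>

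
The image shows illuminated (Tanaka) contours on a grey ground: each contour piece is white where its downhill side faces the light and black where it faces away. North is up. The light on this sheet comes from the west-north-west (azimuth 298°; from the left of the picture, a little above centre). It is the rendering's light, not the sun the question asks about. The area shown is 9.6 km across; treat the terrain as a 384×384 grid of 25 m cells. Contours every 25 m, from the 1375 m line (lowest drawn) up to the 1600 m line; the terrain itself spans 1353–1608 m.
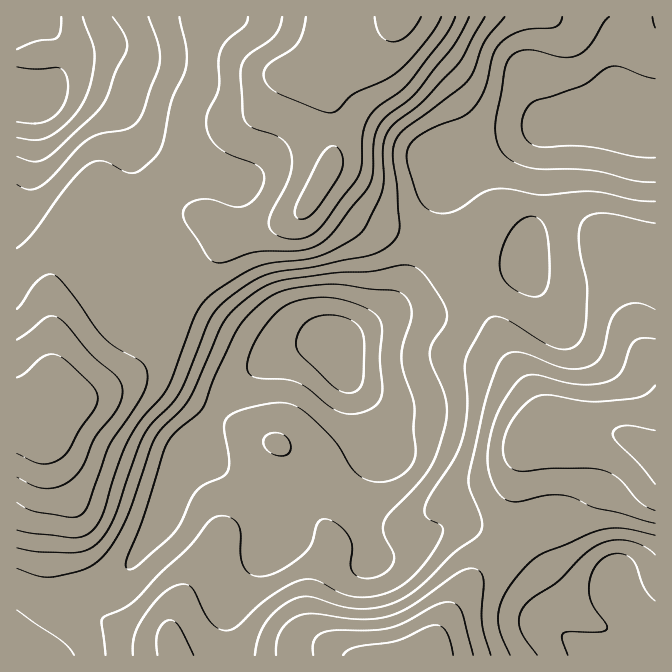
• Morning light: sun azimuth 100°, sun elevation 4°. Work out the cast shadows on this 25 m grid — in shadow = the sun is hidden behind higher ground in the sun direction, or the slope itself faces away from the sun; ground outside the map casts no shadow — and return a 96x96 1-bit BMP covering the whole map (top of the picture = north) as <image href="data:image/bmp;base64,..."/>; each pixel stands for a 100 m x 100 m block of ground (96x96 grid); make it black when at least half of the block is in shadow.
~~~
<image width="96" height="96" href="data:image/bmp;base64,Qk2+BAAAAAAAAD4AAAAoAAAAYAAAAGAAAAABAAEAAAAAAIAEAAATCwAAEwsAAAIAAAAAAAAA////AAAAAAAAAAAAHgAAAAAAAAAAADAAfgAAAAAAAAAAAPgAfgAAAAAAAAAAAfgA/wAAAAAAAAAAAfgA/wAAcAAAAAAAAfgA/wAB+AAAAAAAAfgAf4AH/AAAAAAAAfwAP4AP/gAAAAAAAPwAH4Af/gAAAAAAAPwAB4Af/wAAAAAAAPwAAYAf/wAAAAAAAH4AAAAP/4AAAAAAAD4AAAAH/4AAAAYAAB8AAAAD/8AAAAQAAA8AAAAB/8AAAAAAAAOAAAAAf8AAAAAAAAHAAAAAD8AAAAAAAAHgAAAAAAAAAAAAAAHgAAAAAAAAAAAAAADgAAAAAAAAAAAAAADgAAAAAAAAAAAAAABgAAAAAAAAAAAAAAAAAAAAAAAAAAAAAAAAAAAAeAAAAAAAAAAAAAAA/AAAAAAAAAAAAAAA/wAAAAAAAAAAAAAB/44AAAAAAAAAAAAA//8AAAAAAAAAAAAA//+AAAAAAAAAAAAA//+AAAAAAAAAAAAA///AAAAAAAAAAAAB///AAAAAAAAAAAAB///AAAAAAAAAAAAB///gAAAAAAAAAAAD///gAAAAAAAAAAAH///wAAAAAAAAAAAP///wAAAAAAAAAAAf///wAAAAAAAAAAA////wAAAAAAAAAAB////gAAAAAAAAAAB////gAAAAAAAAAAB/A/+AAAAAAAAAAAB/AAAAAAAAAAAAAAB/gAAAAAAAAAAAAAD/gAAAAAAAAAAAAAD/gAAAAcAAAAAAAAD/gAAAB8AAAAAAAAD/gAAAB8AAAAAAAAB/AAAAD8AAAAAAAAAcAAAAD8AAAAAAAAAAAAAAB4AAAAAAAAAAAAAAAAAAAAAAAAAAAAAAAAAAAAAAAAAAAAAAAAAAAAAAAAAAAAAAAAAAAAAAAAAAAAAAAAAAAAAAAAAAAAAAAAAAAAAAAAAAAAAAAAAAAAAAAAAAAAAAAAAAAAAAAAAAAAAAAAAAAAAAAAAAAAAAAAAAAAAAAAAAAAAAAAAAAAAAAAAAAAAAAAAAAAAAAAAAAAAAAAAAAAAAAAAAAAAAAAAAAAAAAgAAAAAAAAAAAAAAD4AAAAAAAAAAAAAAH8AAAAAAAAAMAAAAP8AAAAAAAAAOAAAAP+AAAAAAAAAfAAAAP/AAAAAAAAAfgAAAH/AAAAAAAAAfgAAAD/AAAAAAAAAfgAAAA/AAAAAAAAAfwAAAACAAAAAAAAA/wAAAAAAAAAAAAAA/4AAAAAAAAAAAAAA/4AAAAAAAAAAAAAA/4AAAAAAAAAAAAAB/4AAAAAAAAAAAAAB/8AAAAAAAAAAAAAB/8AwAAAAAAAAAAAB/+A4AAAAAAAAAAAA/+A4AAAAAAAAAAAAP+A4BwAAAAAAAAAAH/AYD4AAAAAAAAAAB/AAH4AAAAAAAAAAB/AAP8AAAAAAAAAAA/AAP8AAAAAAAAAAAeAAH8AAAAAAAAAAAAAAAAAAAAAAAAAAAAAAAAAAAAAAAAAAAAAAAAwAAAAAAAAAAYAAAB4AAAAAAAAAA4AAAB8AAAAAAAAAB4AAAB8AAAAAAAAA="/>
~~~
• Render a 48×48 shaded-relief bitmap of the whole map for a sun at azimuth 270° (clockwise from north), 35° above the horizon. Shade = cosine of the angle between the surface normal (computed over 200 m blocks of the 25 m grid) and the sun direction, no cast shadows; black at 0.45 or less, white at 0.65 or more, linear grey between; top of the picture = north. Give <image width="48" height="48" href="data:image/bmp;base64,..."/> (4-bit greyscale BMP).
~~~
<image width="48" height="48" href="data:image/bmp;base64,Qk32BAAAAAAAAHYAAAAoAAAAMAAAADAAAAABAAQAAAAAAIAEAAATCwAAEwsAABAAAAAAAAAAAAAAABEREQAiIiIAMzMzAERERABVVVUAZmZmAHd3dwCIiIgAmZmZAKqqqgC7u7sAzMzMAN3d3QDu7u4A////AImrzN3d2od5ve3MzLqqqpdUM0VWZ4mqmZq7u8zeynZ5ve7Lu6mau6hUM0VniZmZmau7uqve2nZ5ve7LqYiazMlkM0VnmZmImbu7qZrO2nd5rN3Kh3irzduFQ0VomYeJq7uqmZm924d4ms3Kdnir3uynZFZ3h3aKvLqZmIi93KiIiazKh3irzu7JdmZ3dmaL3aqZh2ec3bqHeJu7mHiaze7bl3d3dlWL3qqZhlV6zcuYd4q7qYiavN7cqYiIdlV6zaqphTNYrNyod4m7uYiau8zcuqmIh2Z6vKqqhSI2m925h4m7qZmru7u8zLqZmYiKu6qqhSEke925iIm7qYmrzLqs3LqZmpmqu7qpdTETasy5mJq6mYmrzdu83LmZmqq7zLuYdTISWLuqqqqqmIiaze3M3bqZmqq83bqXZDISR6u7u6qph3iZve7d7sqZmZq8zLqXVDIhNYq8y7qYd3iZrO7u/9uZmZq8zKqXVDMhJHrM3LmHd4mZrN7v//ypmZq7uqqXVEMhI2m8zKmHd4mZq83v//26mZqqqaqoZUMiI1eru6mHZ4mqq83v//3KmZmpmKupdlQzMjWKqqmHZoq7zM3v//3KmJmZmbu5dlVEQiNYmqmHZovN3M3e7u3KiImqqruodmVVUyE2iZmHZpzu3M3d3dy5eJq7u7uoZmZ3ZCEkZ4iHZ53/3c3MzcuXeKvMy7uoZmeIhjIjVniHeK3/7dzMzLqHebzdu7unZWeJl0IjRWd3eL3+7czMy6h3is3susunVniZqGMjRWZ3eL3u3czMy5h4m83cqcynZniaqXQzRVZ3ibzMzMzMuoeJq83bmMyXZ4iaqoZENFZ4mqu7vMzLqYiKvMzLmcuXeImaqph1REZ3iaqpq8y7mHibzMu6qbuYeJmZqqqXVVZ3eJmZm7u6h2irzLu6qbuoiJmZqrupd3eHZniIiau6hmiszMuqmcupiJmZqru6mZmXVWd3eJqqhmis3Mu6mcy6iJmZq7u6mrunVFd2d5qql2erzMupiLzLmZmZq7upq824U0ZmZ4mrqHebzLqYiLvMqZmZq7qZm97aYzRVVXiruYiau6mIiKvdupiaq6qZm97shTNDNGirupmZqpmIiZrNypiaqqqZq83tt0MhJGirupmZmZiIiYrO25iaqqqqqr3tyWMAFGiqqYiJmZiIiYrO25mau7urqrzdymMAFHmqmHeJmZiImYrO7Kmru7u7uqu8unMAFHmZh2Z5mZmZmprO7bq8zMzMuqq7unUhJGeIdlZ4mZmZqprO/su83czMy6qqqYZDM0Z3ZVZ4mZmJmprO7ty83cvM3LqqqYdlQzRnZFaJiZiImpq87uzM3cvN7cuqmYiHUyNWVEaJmYiJqpmr3uzMzczN7supmZmYYyNFQzaaqYeKu5mazdzM3dzd3cuqqqmYdDNEMkaaqYeKqqmazdzM3czMzMy7qqqphTIyIkeaqHeamaqr3czN3cu7u83cuqq6lkMiI1eZmHeJd6qs7svN3Lu7u83duqu7l1MiI1eJh3eIZg=="/>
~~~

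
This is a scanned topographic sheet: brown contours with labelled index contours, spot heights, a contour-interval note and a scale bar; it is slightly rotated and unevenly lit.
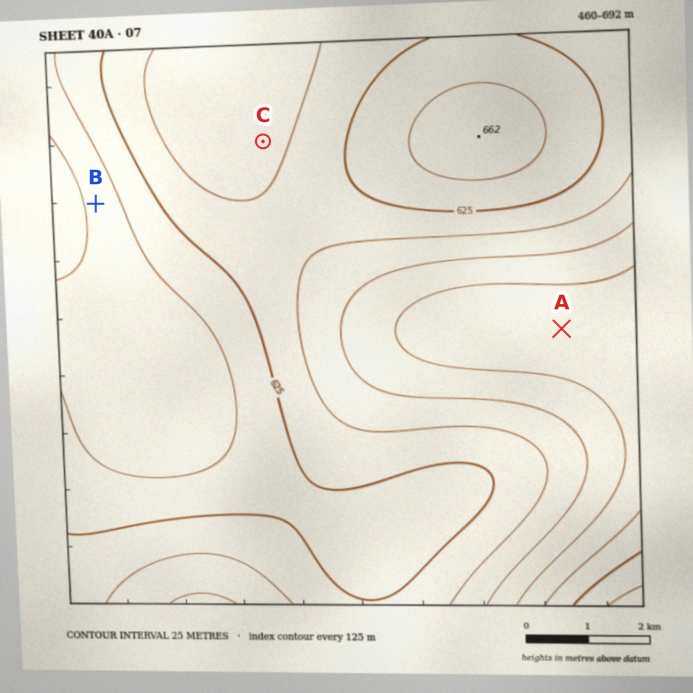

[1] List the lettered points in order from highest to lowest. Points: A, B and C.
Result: B C A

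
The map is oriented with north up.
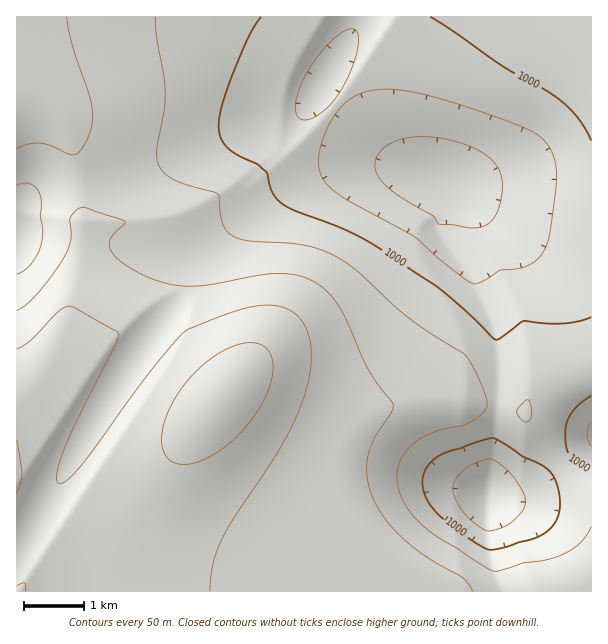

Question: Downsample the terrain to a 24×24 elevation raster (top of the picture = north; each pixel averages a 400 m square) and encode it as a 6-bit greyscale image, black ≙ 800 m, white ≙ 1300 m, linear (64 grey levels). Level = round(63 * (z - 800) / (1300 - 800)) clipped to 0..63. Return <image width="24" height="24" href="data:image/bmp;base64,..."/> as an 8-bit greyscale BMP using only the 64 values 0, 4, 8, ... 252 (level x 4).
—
<image width="24" height="24" href="data:image/bmp;base64,Qk12BgAAAAAAADYEAAAoAAAAGAAAABgAAAABAAgAAAAAAEACAAATCwAAEwsAAAABAAAAAAAAAAAAAAEBAQACAgIAAwMDAAQEBAAFBQUABgYGAAcHBwAICAgACQkJAAoKCgALCwsADAwMAA0NDQAODg4ADw8PABAQEAAREREAEhISABMTEwAUFBQAFRUVABYWFgAXFxcAGBgYABkZGQAaGhoAGxsbABwcHAAdHR0AHh4eAB8fHwAgICAAISEhACIiIgAjIyMAJCQkACUlJQAmJiYAJycnACgoKAApKSkAKioqACsrKwAsLCwALS0tAC4uLgAvLy8AMDAwADExMQAyMjIAMzMzADQ0NAA1NTUANjY2ADc3NwA4ODgAOTk5ADo6OgA7OzsAPDw8AD09PQA+Pj4APz8/AEBAQABBQUEAQkJCAENDQwBEREQARUVFAEZGRgBHR0cASEhIAElJSQBKSkoAS0tLAExMTABNTU0ATk5OAE9PTwBQUFAAUVFRAFJSUgBTU1MAVFRUAFVVVQBWVlYAV1dXAFhYWABZWVkAWlpaAFtbWwBcXFwAXV1dAF5eXgBfX18AYGBgAGFhYQBiYmIAY2NjAGRkZABlZWUAZmZmAGdnZwBoaGgAaWlpAGpqagBra2sAbGxsAG1tbQBubm4Ab29vAHBwcABxcXEAcnJyAHNzcwB0dHQAdXV1AHZ2dgB3d3cAeHh4AHl5eQB6enoAe3t7AHx8fAB9fX0Afn5+AH9/fwCAgIAAgYGBAIKCggCDg4MAhISEAIWFhQCGhoYAh4eHAIiIiACJiYkAioqKAIuLiwCMjIwAjY2NAI6OjgCPj48AkJCQAJGRkQCSkpIAk5OTAJSUlACVlZUAlpaWAJeXlwCYmJgAmZmZAJqamgCbm5sAnJycAJ2dnQCenp4An5+fAKCgoAChoaEAoqKiAKOjowCkpKQApaWlAKampgCnp6cAqKioAKmpqQCqqqoAq6urAKysrACtra0Arq6uAK+vrwCwsLAAsbGxALKysgCzs7MAtLS0ALW1tQC2trYAt7e3ALi4uAC5ubkAurq6ALu7uwC8vLwAvb29AL6+vgC/v78AwMDAAMHBwQDCwsIAw8PDAMTExADFxcUAxsbGAMfHxwDIyMgAycnJAMrKygDLy8sAzMzMAM3NzQDOzs4Az8/PANDQ0ADR0dEA0tLSANPT0wDU1NQA1dXVANbW1gDX19cA2NjYANnZ2QDa2toA29vbANzc3ADd3d0A3t7eAN/f3wDg4OAA4eHhAOLi4gDj4+MA5OTkAOXl5QDm5uYA5+fnAOjo6ADp6ekA6urqAOvr6wDs7OwA7e3tAO7u7gDv7+8A8PDwAPHx8QDy8vIA8/PzAPT09AD19fUA9vb2APf39wD4+PgA+fn5APr6+gD7+/sA/Pz8AP39/QD+/v4A////AMjAvLy4uLSwsKysqKikpKCgnJiMiIyMkMDAvLy4uLS0sKysqKikpKCckIRwcHh8hLy8vLy8vLi0sKysqKikoJyMeGRQVGBseLy0vLy8wLy4tLCsqKikoJB4ZEw8QFBkdMC0tLzAxMTAvLSsqKikmIhwWEg4RFRkcMS0sLjAxMjMxLy0rKikmIh0ZFhMWGRoYMS8sLC8xMzQ0Mi4sKignJCEeHRocHRsVMTAtKy0wMzU2NDEtKignJiQjIh8fHxwYMC8uKysuMTQ2NTIuKygnJSQjIh8eHx0bLy8uLSorLzE0NTMvKygmJCMiIR0cHR0cLC4uLSspKy4wMjEvKyglIyEgHhsaGxsbKCwtLCspKCosLi4tKiYjIR8dGxcYGRgZJCgqKSgnJycnKSkpJyQhHxwaFhQVFhYXICUoJyYlJCQjJCUkIyEeGxkVEhITExUWHSImJiUkIyIhICAgHx0aFxUQDw8QEhQWHiImJiUlJCIgHhwbGhgVEhANDAwOERMWHyIlJCMiISEfHRoYFRMRDgsKCQsNEBMWISMlJCIhHx4cGxkWExEODAoJCQsNEBMWJSYmJSMgHhwaGBcWExEODAsLDA0PERQXKCgnJSMhHhwZFxUUExIQDw8PEBESFBYZKignJSMhHxwaFxUUEhMSEhITFBUWFxkbKSgmJSMhHx0aGBcVEhIUFBQVFhcZGhscKScmJCIgHx0bGRgXFBIUFhYXGBkaGxwdKSclJCIgHh0bGhkYFxQUFxgZGhscHB0eA=="/>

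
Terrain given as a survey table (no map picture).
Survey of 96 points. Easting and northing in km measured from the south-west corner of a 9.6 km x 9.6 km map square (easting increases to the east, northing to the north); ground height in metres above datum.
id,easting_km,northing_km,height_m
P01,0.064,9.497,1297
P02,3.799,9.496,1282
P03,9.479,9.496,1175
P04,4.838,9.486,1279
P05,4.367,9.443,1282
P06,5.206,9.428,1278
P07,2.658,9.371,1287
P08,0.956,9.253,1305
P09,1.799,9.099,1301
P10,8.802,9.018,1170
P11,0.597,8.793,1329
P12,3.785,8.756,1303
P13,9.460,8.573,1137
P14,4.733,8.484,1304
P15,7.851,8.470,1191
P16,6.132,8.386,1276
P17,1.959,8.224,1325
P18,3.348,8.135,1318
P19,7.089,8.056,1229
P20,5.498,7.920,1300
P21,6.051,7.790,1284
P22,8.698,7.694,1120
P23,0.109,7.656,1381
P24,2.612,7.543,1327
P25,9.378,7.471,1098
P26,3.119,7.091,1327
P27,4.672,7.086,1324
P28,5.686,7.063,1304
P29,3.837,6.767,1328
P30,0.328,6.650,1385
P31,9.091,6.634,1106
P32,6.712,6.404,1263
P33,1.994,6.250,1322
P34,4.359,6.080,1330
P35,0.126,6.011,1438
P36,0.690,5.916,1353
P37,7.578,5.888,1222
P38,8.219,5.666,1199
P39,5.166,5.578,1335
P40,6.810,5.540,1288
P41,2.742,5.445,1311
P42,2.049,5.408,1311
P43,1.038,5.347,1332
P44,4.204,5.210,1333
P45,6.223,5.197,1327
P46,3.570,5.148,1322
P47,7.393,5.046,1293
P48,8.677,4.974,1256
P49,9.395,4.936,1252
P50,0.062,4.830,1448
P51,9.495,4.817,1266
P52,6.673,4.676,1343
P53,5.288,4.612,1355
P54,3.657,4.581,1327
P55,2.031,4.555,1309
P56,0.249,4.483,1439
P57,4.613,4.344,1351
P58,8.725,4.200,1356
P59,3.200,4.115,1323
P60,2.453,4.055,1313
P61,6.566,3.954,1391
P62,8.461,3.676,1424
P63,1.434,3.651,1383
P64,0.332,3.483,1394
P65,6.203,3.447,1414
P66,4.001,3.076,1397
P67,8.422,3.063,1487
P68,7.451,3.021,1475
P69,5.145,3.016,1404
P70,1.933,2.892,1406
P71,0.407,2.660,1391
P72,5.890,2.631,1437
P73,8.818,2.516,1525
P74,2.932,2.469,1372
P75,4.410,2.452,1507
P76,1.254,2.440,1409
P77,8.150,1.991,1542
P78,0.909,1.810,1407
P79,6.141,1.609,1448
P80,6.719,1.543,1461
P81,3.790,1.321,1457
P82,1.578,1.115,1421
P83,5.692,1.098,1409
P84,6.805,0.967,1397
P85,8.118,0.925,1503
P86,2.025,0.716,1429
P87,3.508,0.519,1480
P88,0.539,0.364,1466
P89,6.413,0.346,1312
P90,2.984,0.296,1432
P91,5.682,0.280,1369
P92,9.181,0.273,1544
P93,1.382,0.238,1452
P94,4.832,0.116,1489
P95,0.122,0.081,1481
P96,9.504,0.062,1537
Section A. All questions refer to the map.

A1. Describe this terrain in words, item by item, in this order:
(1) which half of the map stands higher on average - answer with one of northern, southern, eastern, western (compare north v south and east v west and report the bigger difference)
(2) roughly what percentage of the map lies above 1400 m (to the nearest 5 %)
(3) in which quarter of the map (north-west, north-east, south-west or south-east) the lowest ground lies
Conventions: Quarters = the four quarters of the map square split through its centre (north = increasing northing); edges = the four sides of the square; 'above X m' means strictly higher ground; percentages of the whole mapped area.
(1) The southern half stands higher on average than the northern half.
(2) Ground above 1400 m makes up about 35 % of the sheet.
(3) Look to the north-east quarter for the lowest ground.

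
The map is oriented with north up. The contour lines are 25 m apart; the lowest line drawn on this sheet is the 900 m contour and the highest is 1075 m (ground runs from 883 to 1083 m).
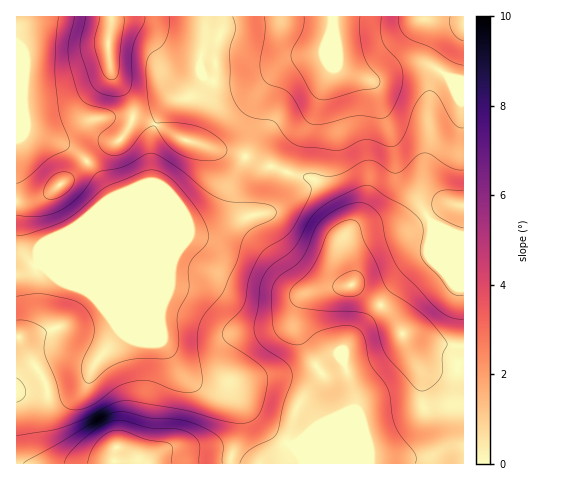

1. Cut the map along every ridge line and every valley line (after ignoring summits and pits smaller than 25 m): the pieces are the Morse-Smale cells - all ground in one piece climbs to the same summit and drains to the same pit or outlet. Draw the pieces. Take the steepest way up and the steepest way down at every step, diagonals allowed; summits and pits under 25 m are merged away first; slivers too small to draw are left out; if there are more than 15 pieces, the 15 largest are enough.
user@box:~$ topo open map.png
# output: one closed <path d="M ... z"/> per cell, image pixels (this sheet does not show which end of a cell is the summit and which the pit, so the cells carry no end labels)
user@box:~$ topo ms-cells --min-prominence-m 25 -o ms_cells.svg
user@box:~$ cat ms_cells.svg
<path d="M333 16l-127 1-1 25-5 17 0 9 4 9 7 4 32 1 15-3 23-14 15-5-16 8-16 20-5 14-5 28-9 27 18 8 10 1 20 9 19 3 12 11 20 38-2 23 10 33-2 3-4 1-19 1-16 4-11 12-4 12 0 11 8 19 18 29-24 30-4 11-7 29-10 11-13 7 199 1 1-383-15-3-23-14-21 1-33 15-23-7-9-5-3-5 0-24z"/><path d="M246 157l-14 29-2 22-12 13-14 7-14 2-86 36-65 0-2-2 32-32 41-35-5-12-17-23-39 31-16 7-16 2-1 183 19-15 18-10 18 0 12 4 13-2 24-28 0-4-7-8 48 20 26 36 16 9 24 7 8 9 4 9 0 20-8 26 0 6 33 0 13-8 11-14 6-26 7-16 21-25-18-29-8-19 0-11 4-12 11-12 16-4 19-1 4-1 2-3-10-33 2-23-20-38-12-11-19-3-20-9-10-1z"/><path d="M116 323l-2 0 6 7 0 4-24 28-13 2-12-4-18 0-18 10-19 16 0 77 214 1 9-32 0-20-4-9-8-9-24-7-16-9-26-36z"/><path d="M133 115l-1 8-8 11-7 8-14 5-16 14 18 24 5 12-41 35-32 32 2 2 65 0 86-36 18-3 10-6 9-8 4-9 1-18 13-29-62-17-26-16-19-5z"/><path d="M206 16l-94 0-4 23 2 31 17 25 5 9 1 11 3 3 21 6 26 16 62 16 9-26 7-35 12-19 15-13-30 16-15 3-27 0-12-4-4-10 0-9 5-17z"/><path d="M111 16l-95 1 0 91 7 18 5 7 42 15 17 13 16-14 14-5 9-9 7-14-1-15-22-34-2-31 4-15z"/><path d="M463 16l-129 0 4 51 17 9 17 4 33-15 21-1 23 14 14 2z"/><path d="M17 108l-1 93 10 1 23-9 38-32-10-9-16-9-35-11z"/>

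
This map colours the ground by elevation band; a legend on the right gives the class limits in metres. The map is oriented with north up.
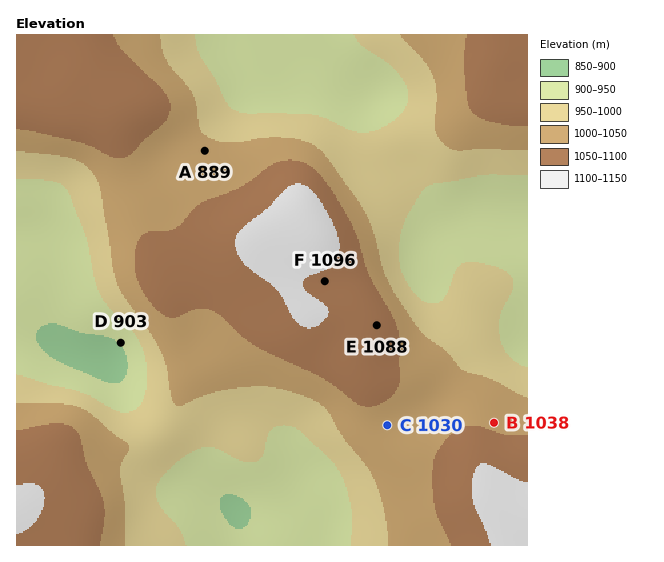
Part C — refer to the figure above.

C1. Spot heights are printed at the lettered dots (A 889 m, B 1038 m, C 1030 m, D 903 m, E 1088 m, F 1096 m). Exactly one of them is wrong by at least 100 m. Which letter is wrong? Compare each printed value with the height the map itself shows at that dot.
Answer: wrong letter A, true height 1014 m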